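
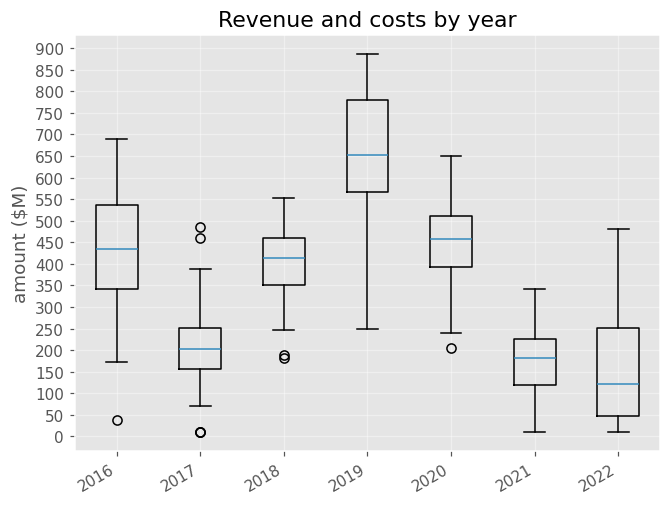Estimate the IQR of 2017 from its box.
≈ 100

Q3 ≈ 250, Q1 ≈ 150; IQR ≈ 100.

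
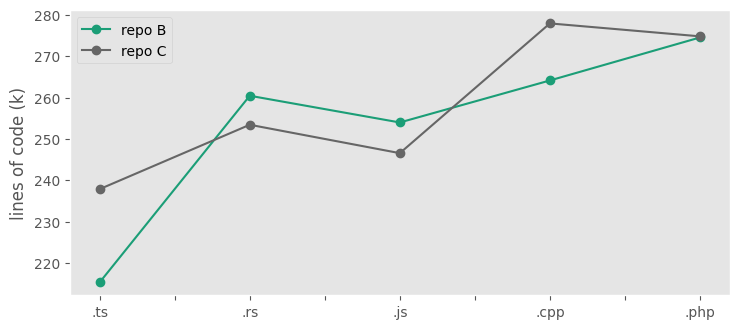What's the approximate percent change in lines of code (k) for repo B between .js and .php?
.js ≈ 250, .php ≈ 270; (270 − 250) / 250 ≈ +8%.

≈ +8%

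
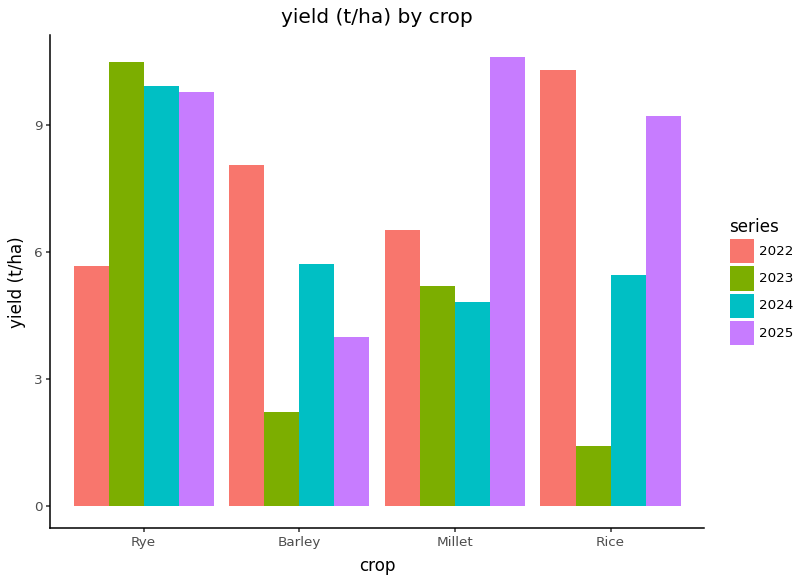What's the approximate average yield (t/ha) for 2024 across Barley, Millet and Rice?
≈ 5

(6 + 5 + 5) / 3 ≈ 5.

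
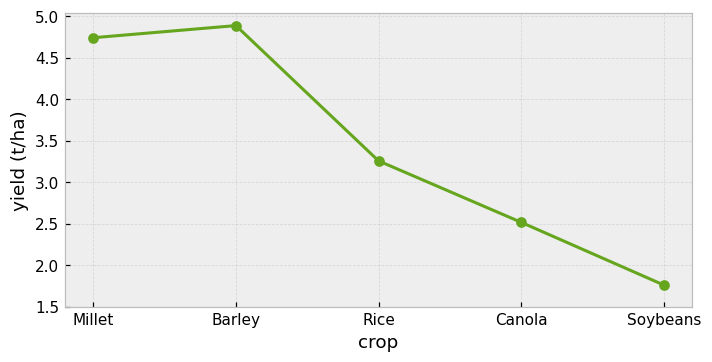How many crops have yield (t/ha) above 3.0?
Above 3.0: Millet, Barley, Rice.

3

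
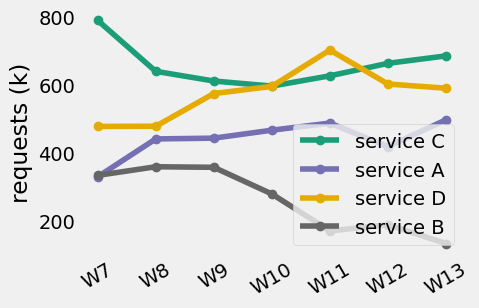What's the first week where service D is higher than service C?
W11

W10: service D ≈ 600 vs service C ≈ 600 (not yet); W11: service D ≈ 700 vs service C ≈ 600 (first crossover).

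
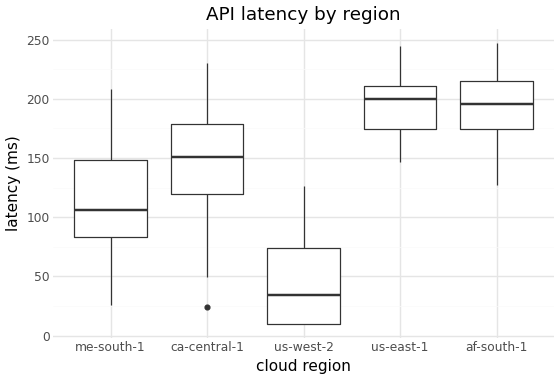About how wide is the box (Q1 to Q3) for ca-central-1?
≈ 60

Q3 ≈ 180, Q1 ≈ 120; IQR ≈ 60.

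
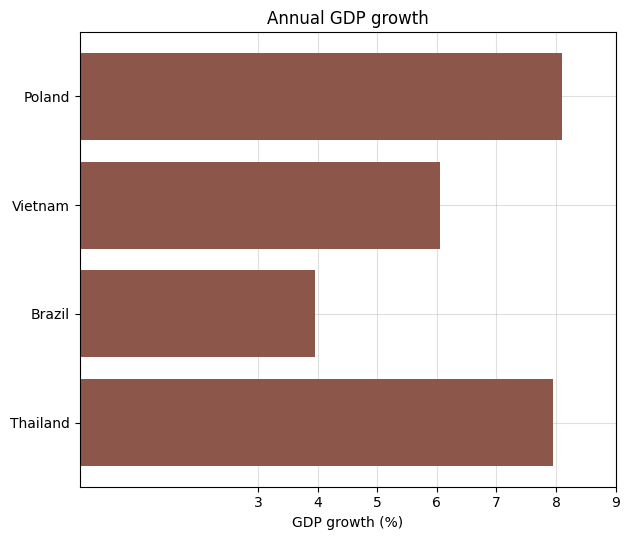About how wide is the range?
Max Poland ≈ 8, min Brazil ≈ 4; range ≈ 4.

≈ 4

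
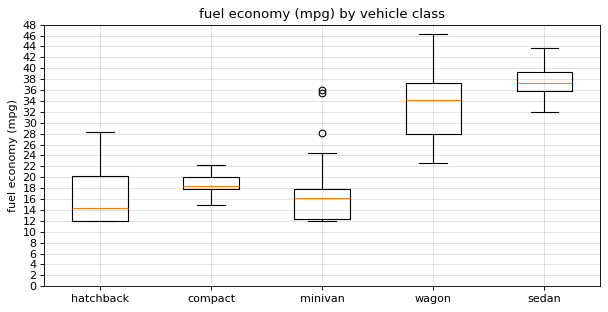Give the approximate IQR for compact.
Q3 ≈ 20, Q1 ≈ 18; IQR ≈ 2.

≈ 2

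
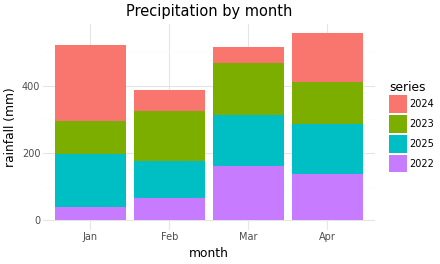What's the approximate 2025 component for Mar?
≈ 150

2025 top ≈ 300, bottom ≈ 150; segment ≈ 150.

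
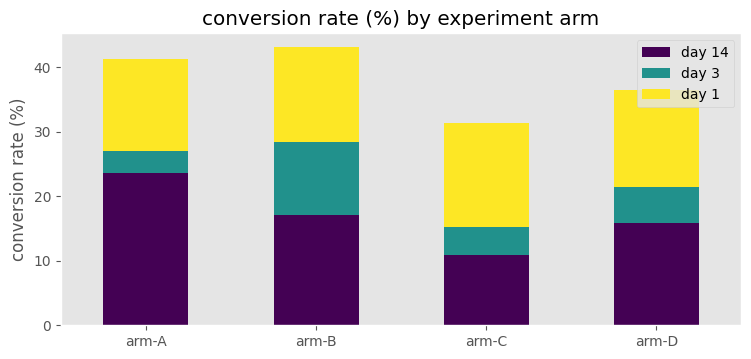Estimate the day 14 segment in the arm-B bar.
≈ 15

day 14 top ≈ 15, bottom ≈ 0; segment ≈ 15.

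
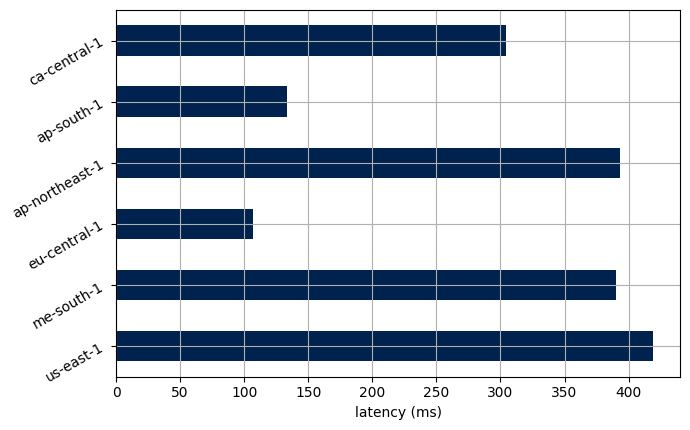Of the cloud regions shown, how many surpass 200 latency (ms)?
4

Above 200: us-east-1, me-south-1, ap-northeast-1, ca-central-1.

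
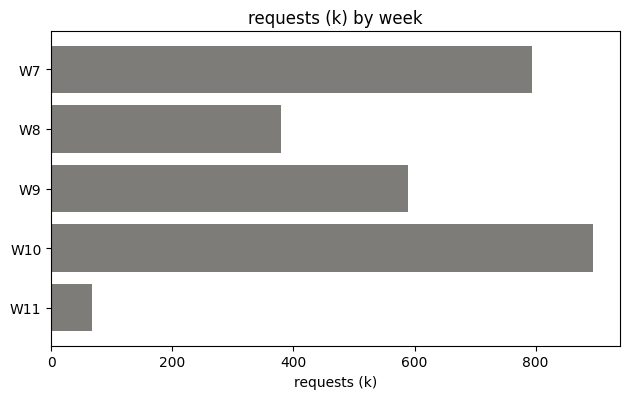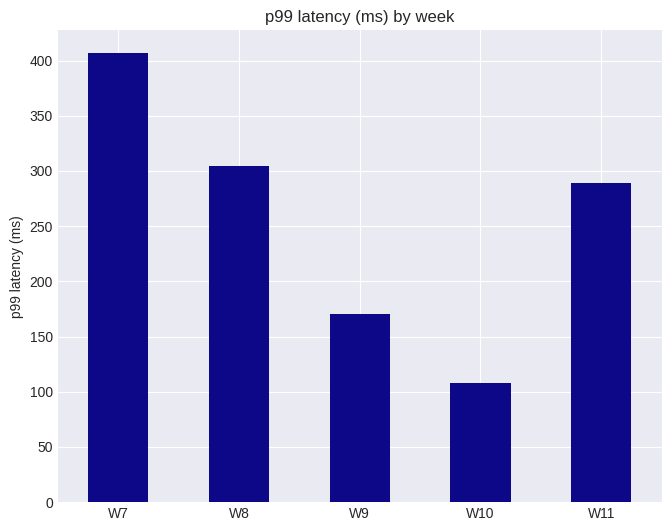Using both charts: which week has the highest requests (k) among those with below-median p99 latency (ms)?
W10

Chart 2 median p99 latency (ms) ≈ 300; below-median weeks: W9, W10. Among those, W10 has the highest requests (k) (≈ 900).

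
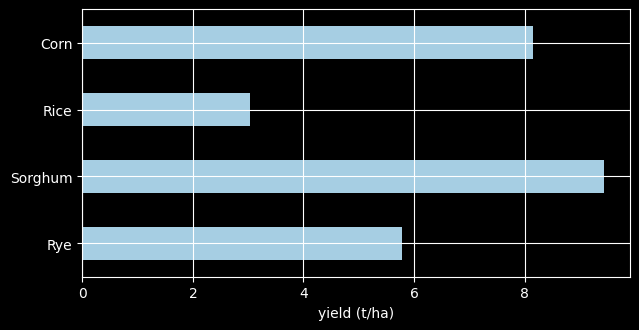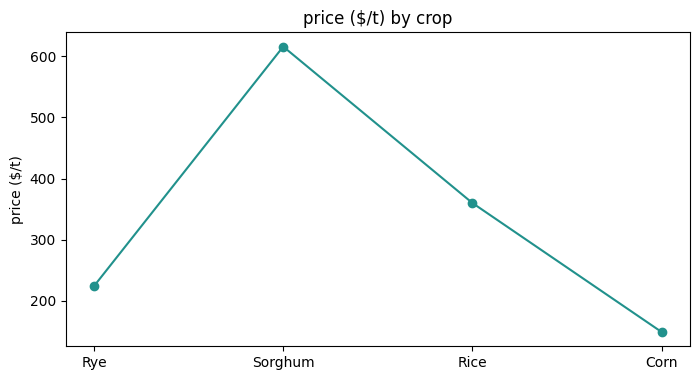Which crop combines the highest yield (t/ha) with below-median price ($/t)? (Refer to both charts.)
Chart 2 median price ($/t) ≈ 300; below-median crops: Rye, Corn. Among those, Corn has the highest yield (t/ha) (≈ 8).

Corn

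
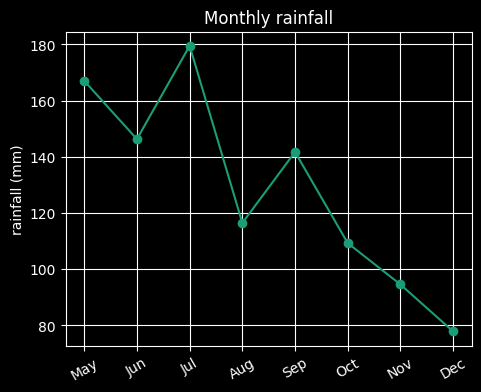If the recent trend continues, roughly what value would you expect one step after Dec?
Last three: 110, 90, 80 → slope ≈ -15/step → next ≈ 65.

≈ 65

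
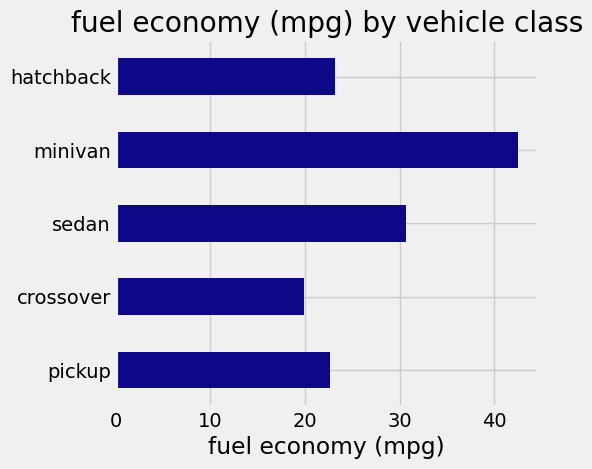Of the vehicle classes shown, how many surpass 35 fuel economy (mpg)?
1

Above 35: minivan.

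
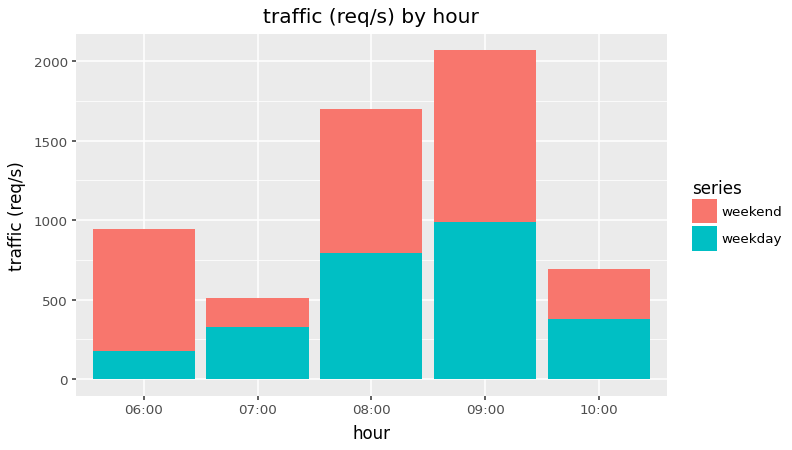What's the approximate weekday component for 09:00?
≈ 1000

weekday top ≈ 1000, bottom ≈ 0; segment ≈ 1000.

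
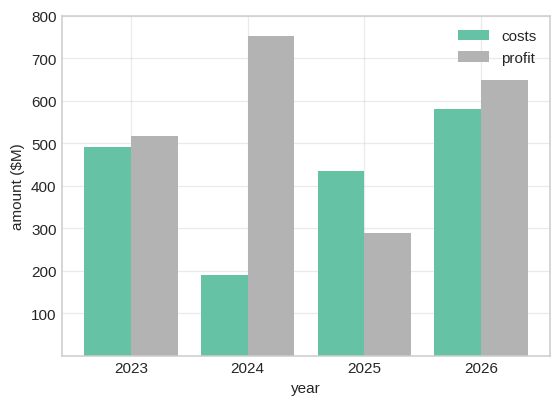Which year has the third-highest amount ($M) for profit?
2023

Top 4 for profit: 2024 ≈ 800, 2026 ≈ 600, 2023 ≈ 500, 2025 ≈ 300.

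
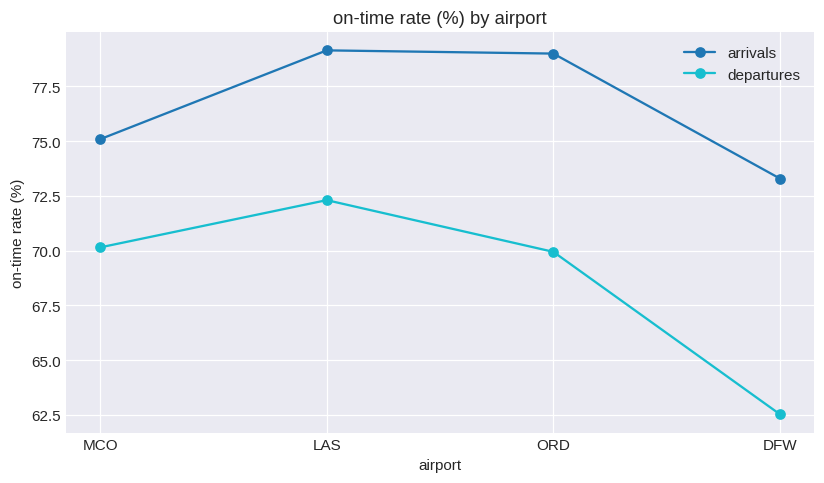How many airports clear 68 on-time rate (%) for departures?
3

Above 68: MCO, LAS, ORD.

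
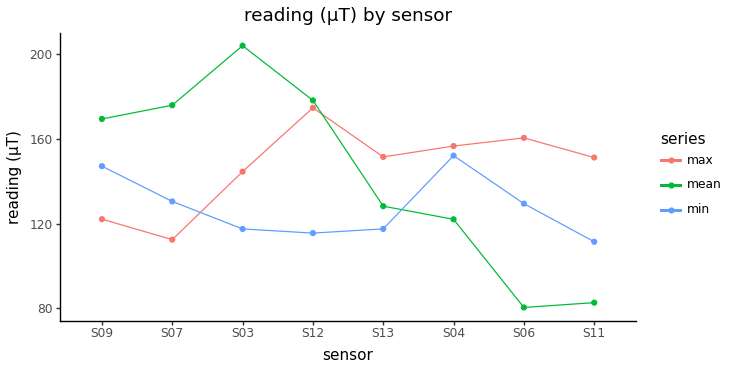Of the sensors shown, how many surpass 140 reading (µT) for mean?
4

Above 140: S09, S07, S03, S12.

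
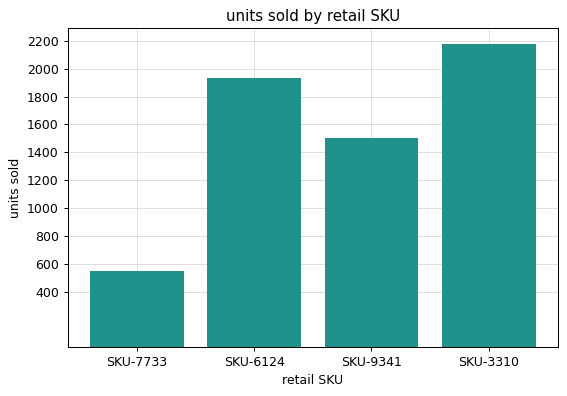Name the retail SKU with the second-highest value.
Top 3: SKU-3310 ≈ 2200, SKU-6124 ≈ 2000, SKU-9341 ≈ 1600.

SKU-6124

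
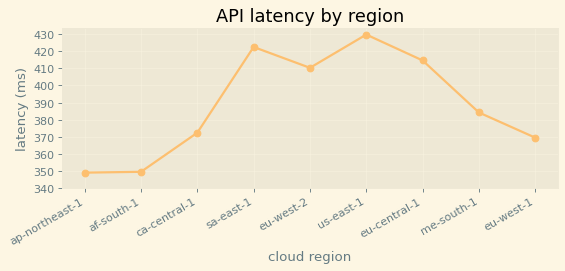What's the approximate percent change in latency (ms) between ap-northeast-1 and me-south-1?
≈ +8.6%

ap-northeast-1 ≈ 350, me-south-1 ≈ 380; (380 − 350) / 350 ≈ +8.6%.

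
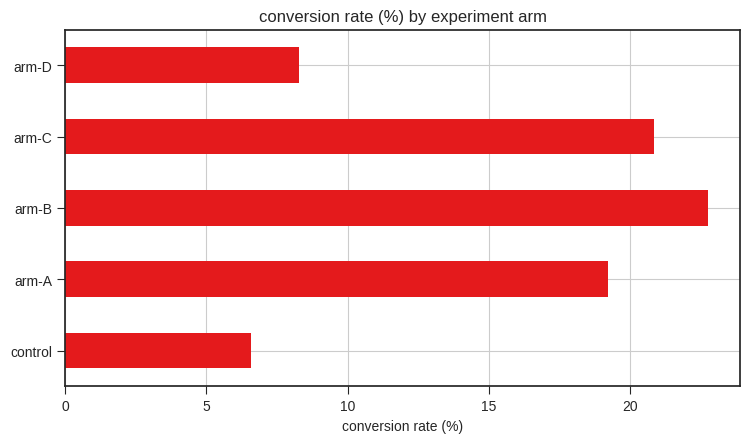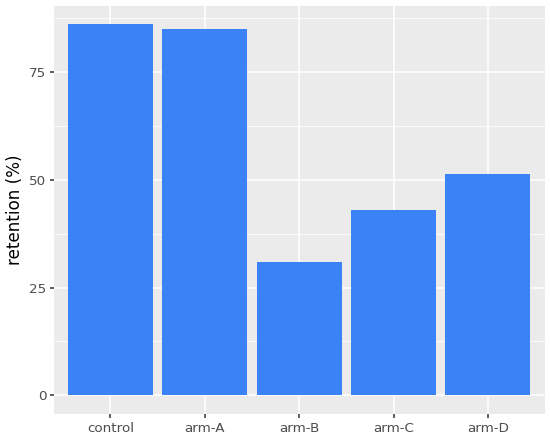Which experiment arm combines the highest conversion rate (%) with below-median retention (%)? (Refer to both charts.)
Chart 2 median retention (%) ≈ 50; below-median experiment arms: arm-B, arm-C. Among those, arm-B has the highest conversion rate (%) (≈ 25).

arm-B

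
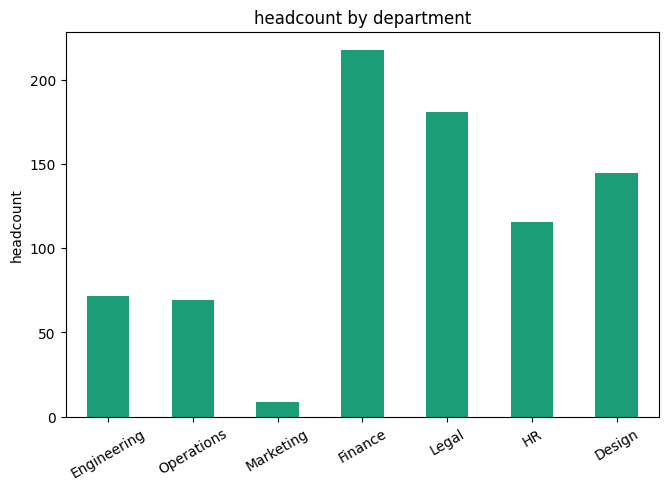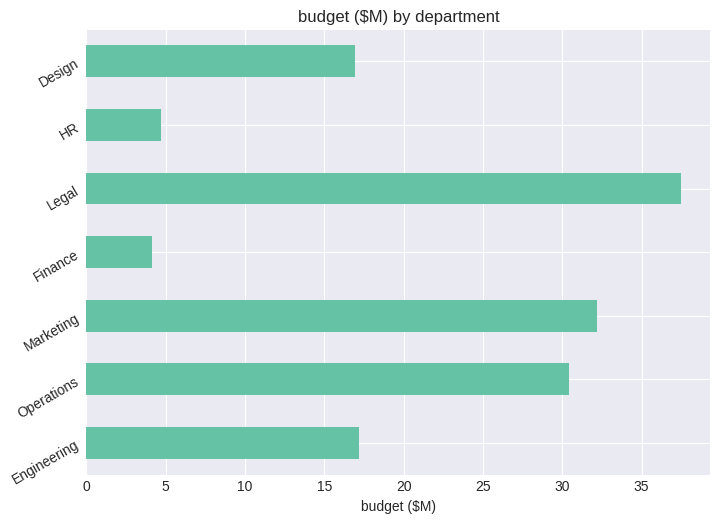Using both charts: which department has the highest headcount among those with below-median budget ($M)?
Finance

Chart 2 median budget ($M) ≈ 15; below-median departments: Finance, HR, Design. Among those, Finance has the highest headcount (≈ 220).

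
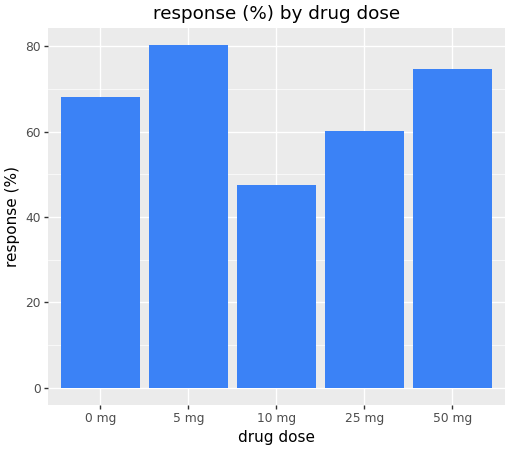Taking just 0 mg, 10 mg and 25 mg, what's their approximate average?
≈ 60

(70 + 50 + 60) / 3 ≈ 60.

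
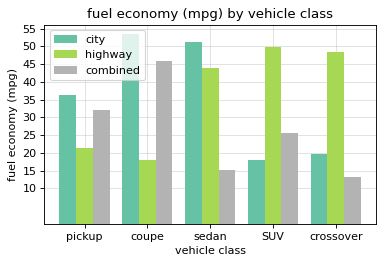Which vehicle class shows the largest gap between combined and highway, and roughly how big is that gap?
crossover: combined ≈ 15, highway ≈ 50 → gap ≈ 35. Next-largest (sedan) is only ≈ 30.

crossover, ≈ 35 mpg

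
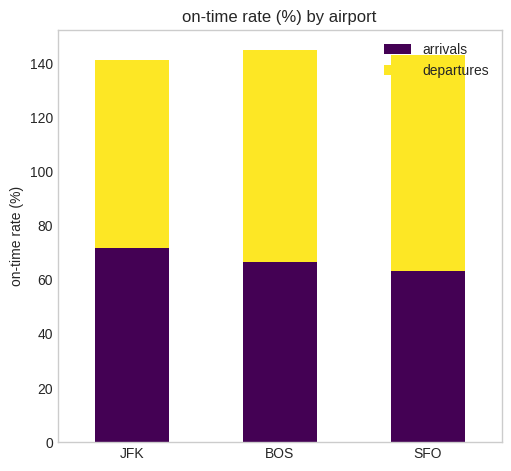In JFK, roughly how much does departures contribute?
departures top ≈ 140, bottom ≈ 80; segment ≈ 60.

≈ 60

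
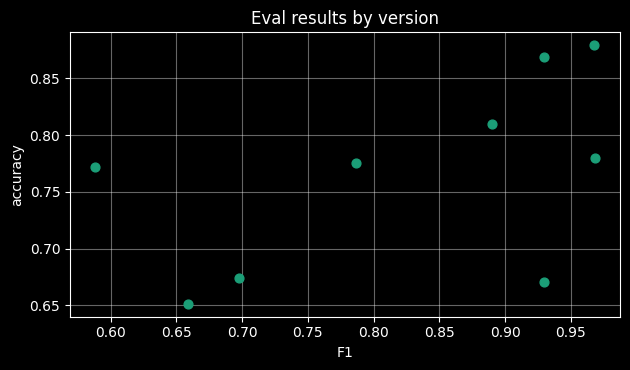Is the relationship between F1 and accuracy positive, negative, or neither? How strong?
Points are positively correlated; moderate (|r| ≈ 0.5).

positive, moderate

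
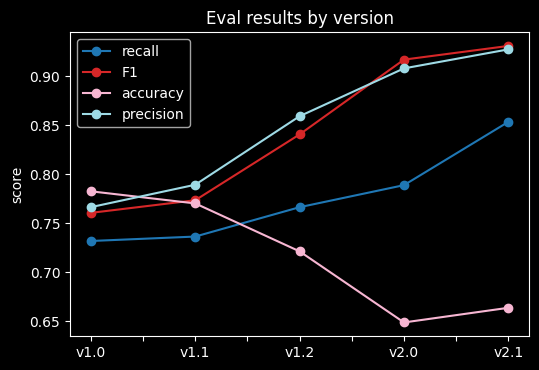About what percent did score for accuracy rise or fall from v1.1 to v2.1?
v1.1 ≈ 0.75, v2.1 ≈ 0.65; (0.65 − 0.75) / 0.75 ≈ -13.3%.

≈ -13.3%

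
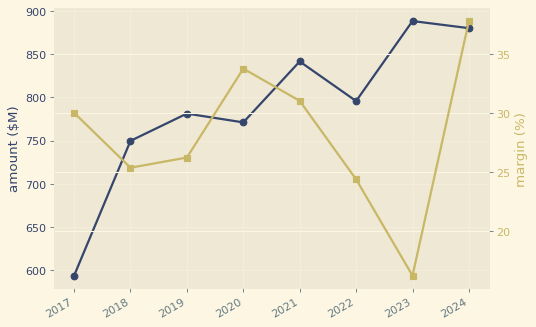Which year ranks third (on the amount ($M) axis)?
Top 4 (on the amount ($M) axis): 2023 ≈ 900, 2024 ≈ 875, 2021 ≈ 850, 2022 ≈ 800.

2021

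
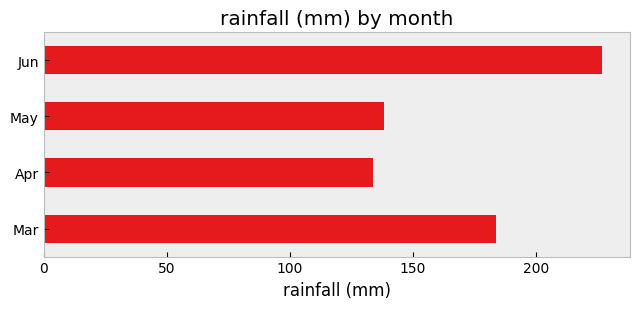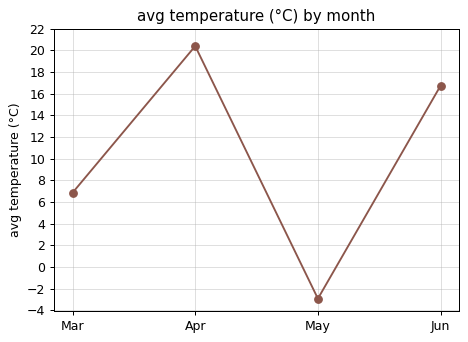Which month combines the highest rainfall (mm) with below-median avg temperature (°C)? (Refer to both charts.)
Mar

Chart 2 median avg temperature (°C) ≈ 12; below-median months: Mar, May. Among those, Mar has the highest rainfall (mm) (≈ 175).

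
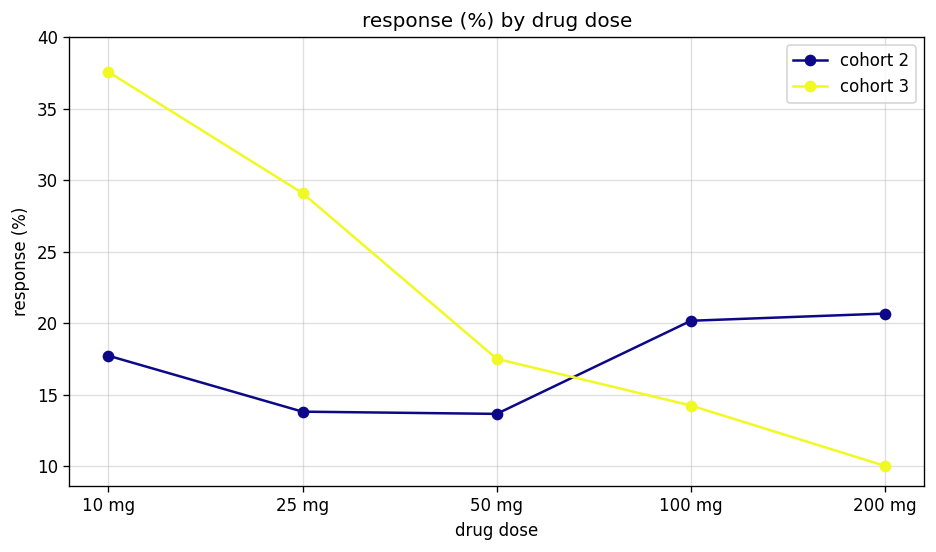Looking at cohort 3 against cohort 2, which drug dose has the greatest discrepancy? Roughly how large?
10 mg: cohort 3 ≈ 40, cohort 2 ≈ 20 → gap ≈ 20. Next-largest (25 mg) is only ≈ 15.

10 mg, ≈ 20 %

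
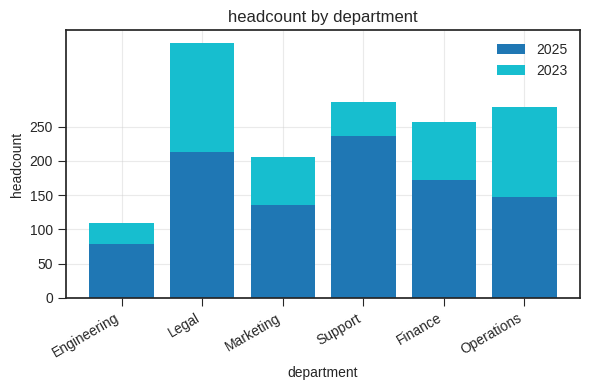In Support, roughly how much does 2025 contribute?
2025 top ≈ 250, bottom ≈ 0; segment ≈ 250.

≈ 250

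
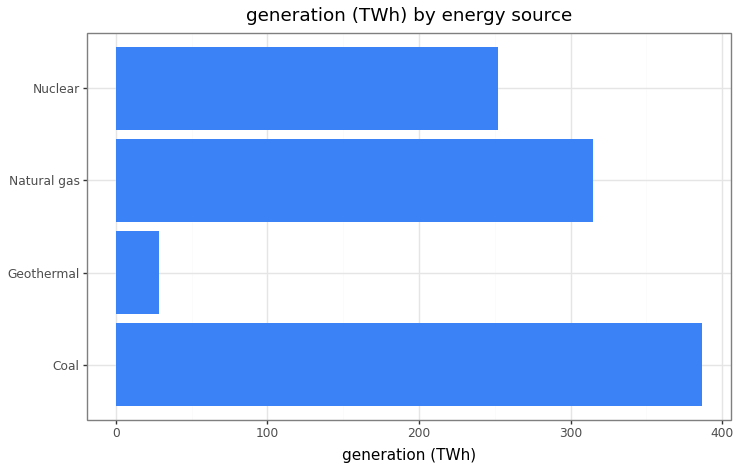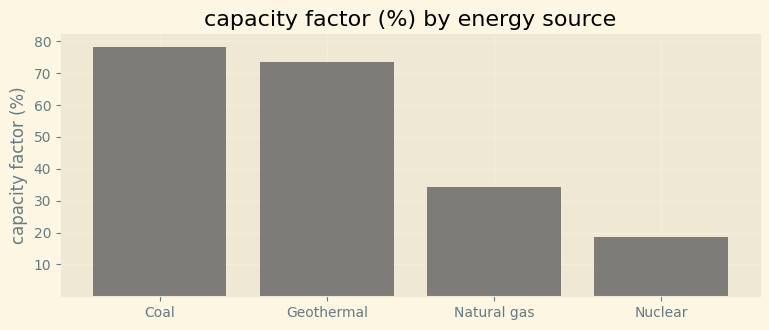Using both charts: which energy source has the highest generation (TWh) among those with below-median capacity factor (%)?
Chart 2 median capacity factor (%) ≈ 50; below-median energy sources: Natural gas, Nuclear. Among those, Natural gas has the highest generation (TWh) (≈ 300).

Natural gas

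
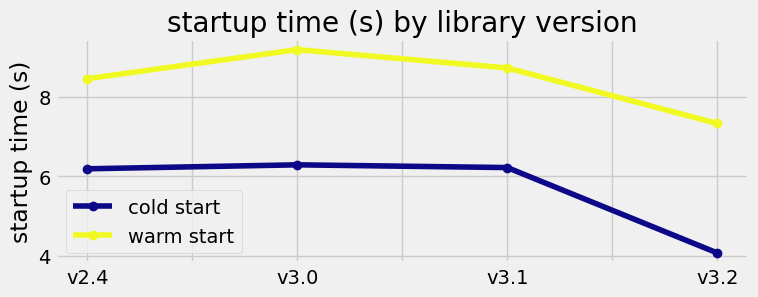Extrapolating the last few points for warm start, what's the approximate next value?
Last three: 9.0, 8.5, 7.5 → slope ≈ -0.75/step → next ≈ 6.75.

≈ 6.75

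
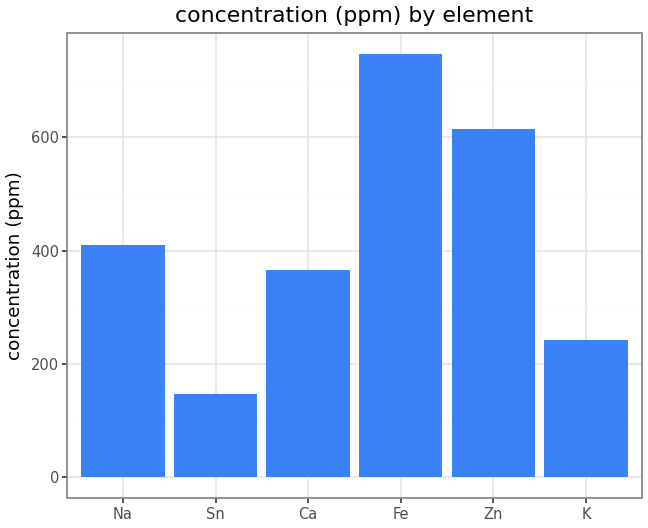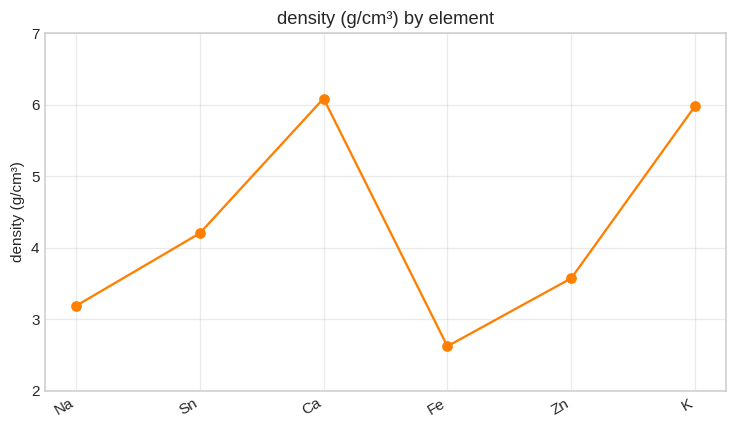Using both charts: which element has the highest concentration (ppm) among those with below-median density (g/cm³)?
Fe

Chart 2 median density (g/cm³) ≈ 4; below-median elements: Na, Fe, Zn. Among those, Fe has the highest concentration (ppm) (≈ 700).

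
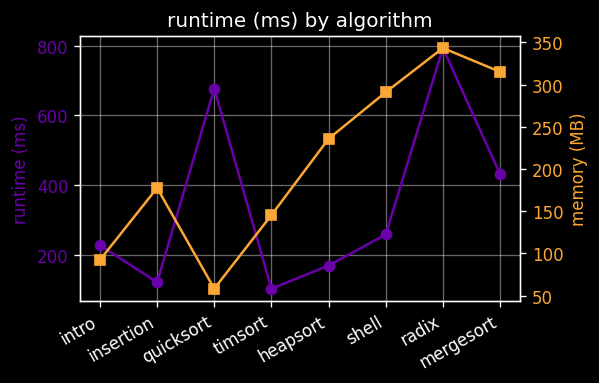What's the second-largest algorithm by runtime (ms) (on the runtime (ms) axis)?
quicksort

Top 3 (on the runtime (ms) axis): radix ≈ 800, quicksort ≈ 700, mergesort ≈ 400.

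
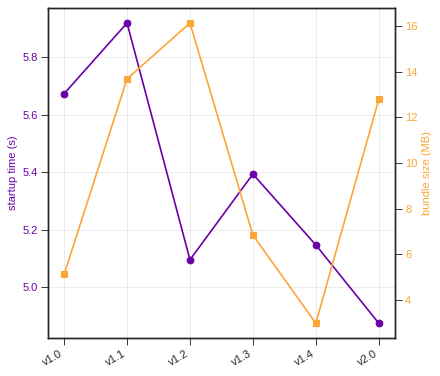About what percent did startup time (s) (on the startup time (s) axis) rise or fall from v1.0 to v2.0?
v1.0 ≈ 5.7, v2.0 ≈ 4.9; (4.9 − 5.7) / 5.7 ≈ -14%.

≈ -14%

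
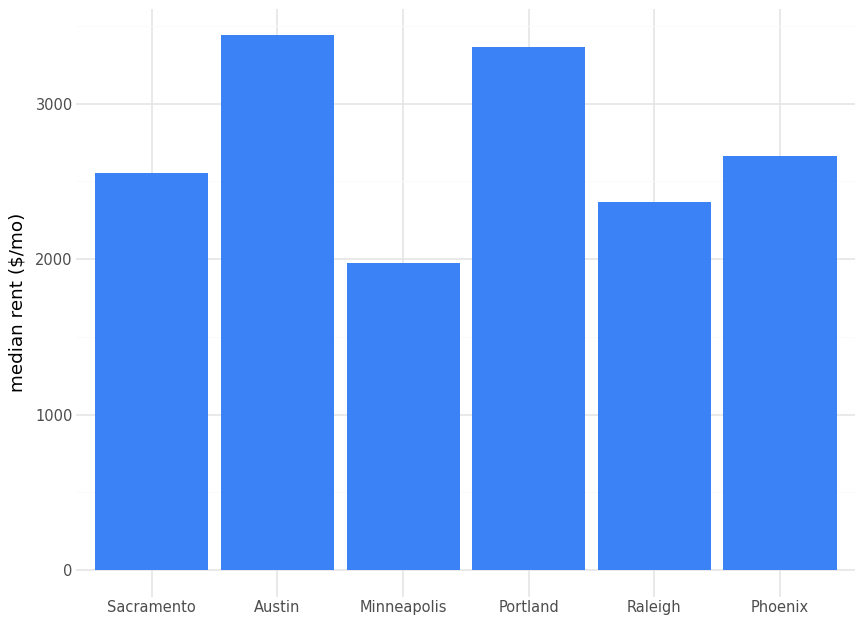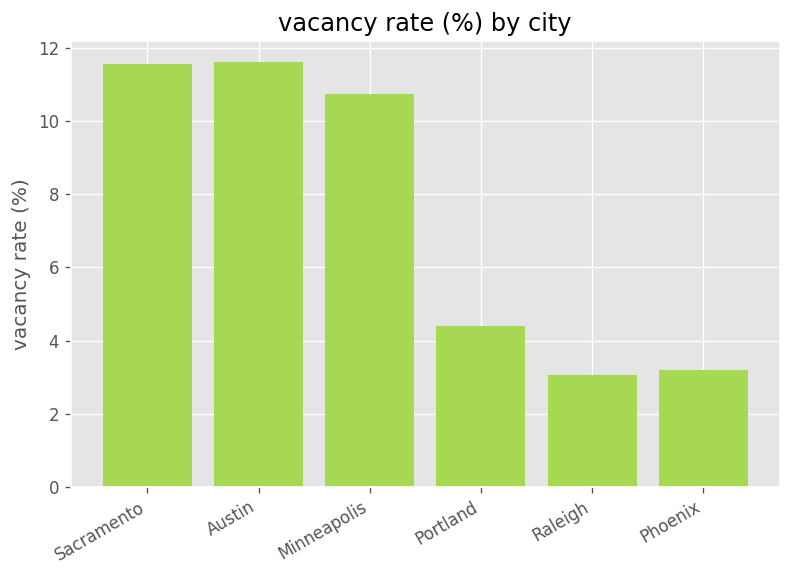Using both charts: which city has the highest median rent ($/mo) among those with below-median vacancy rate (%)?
Portland

Chart 2 median vacancy rate (%) ≈ 8; below-median cities: Portland, Raleigh, Phoenix. Among those, Portland has the highest median rent ($/mo) (≈ 3500).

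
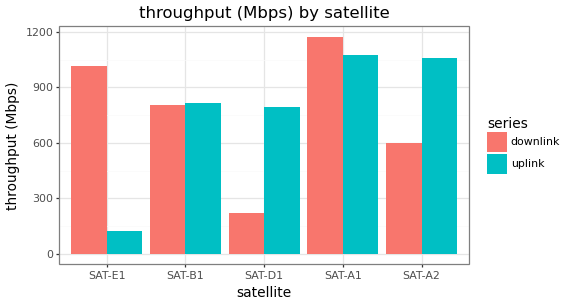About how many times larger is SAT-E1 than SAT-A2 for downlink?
≈ 1.67×

SAT-E1 ≈ 1000, SAT-A2 ≈ 600; 1000/600 ≈ 1.67.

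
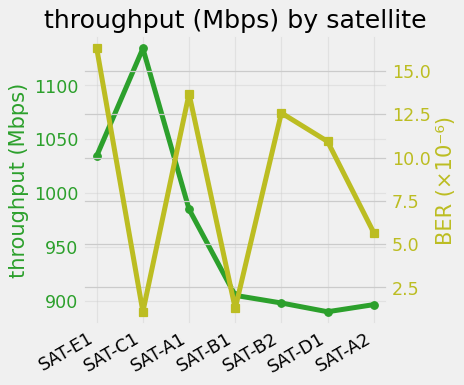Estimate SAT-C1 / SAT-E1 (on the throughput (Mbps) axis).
≈ 1.1×

SAT-C1 ≈ 1125, SAT-E1 ≈ 1025; 1125/1025 ≈ 1.1.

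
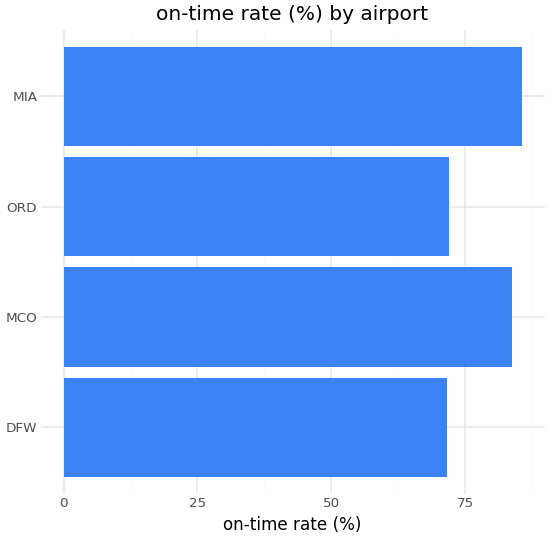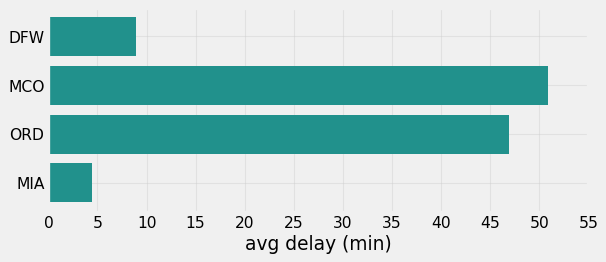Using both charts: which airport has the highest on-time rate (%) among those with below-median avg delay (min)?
MIA

Chart 2 median avg delay (min) ≈ 30; below-median airports: DFW, MIA. Among those, MIA has the highest on-time rate (%) (≈ 90).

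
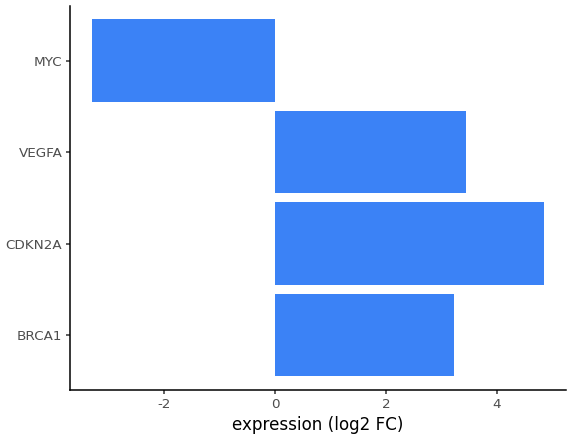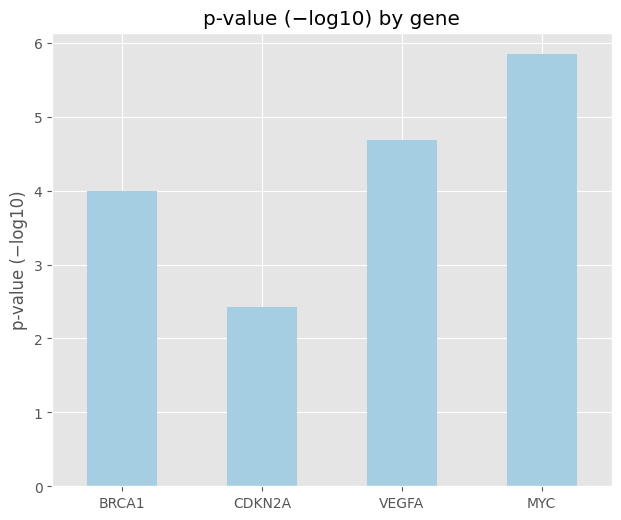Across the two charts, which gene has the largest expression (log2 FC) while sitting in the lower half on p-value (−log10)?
CDKN2A

Chart 2 median p-value (−log10) ≈ 4; below-median genes: BRCA1, CDKN2A. Among those, CDKN2A has the highest expression (log2 FC) (≈ 5).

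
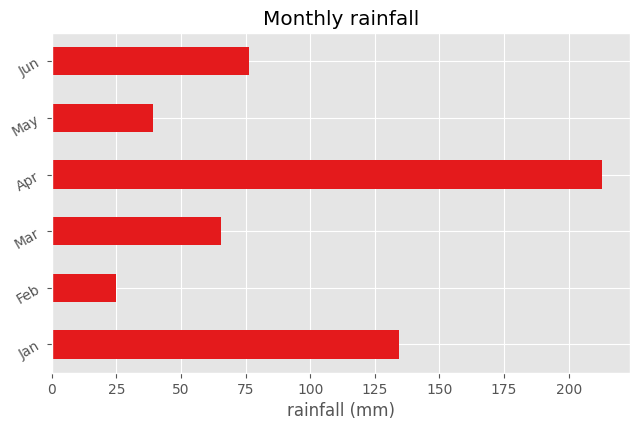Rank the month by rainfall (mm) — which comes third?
Top 4: Apr ≈ 220, Jan ≈ 140, Jun ≈ 80, Mar ≈ 60.

Jun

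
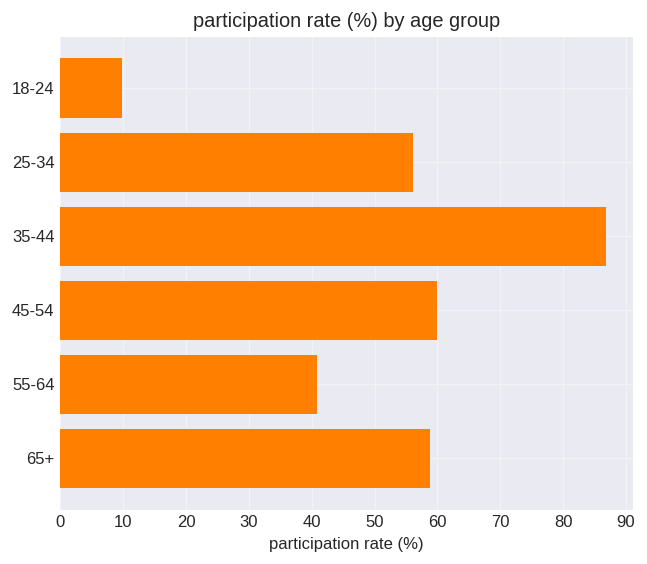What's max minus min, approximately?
Max 35-44 ≈ 90, min 18-24 ≈ 10; range ≈ 80.

≈ 80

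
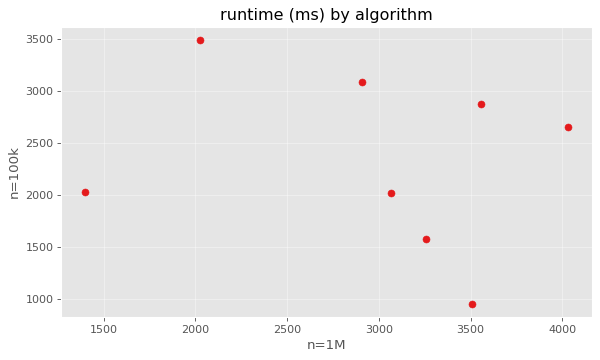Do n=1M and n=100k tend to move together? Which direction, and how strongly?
no clear correlation

Points are roughly uncorrelated; weak (|r| ≈ 0.2).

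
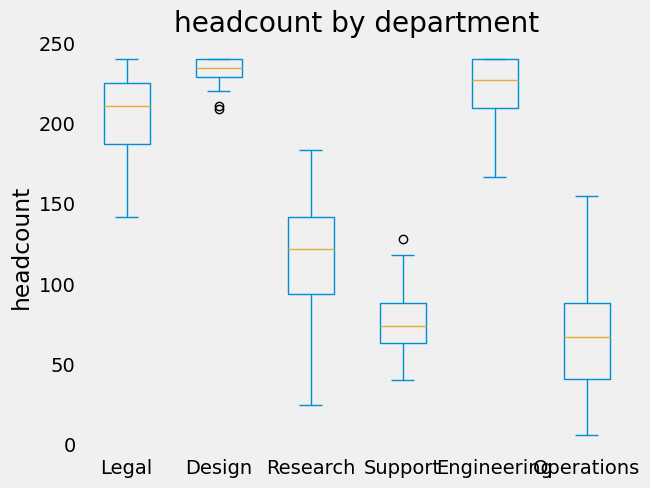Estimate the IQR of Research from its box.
≈ 40

Q3 ≈ 140, Q1 ≈ 100; IQR ≈ 40.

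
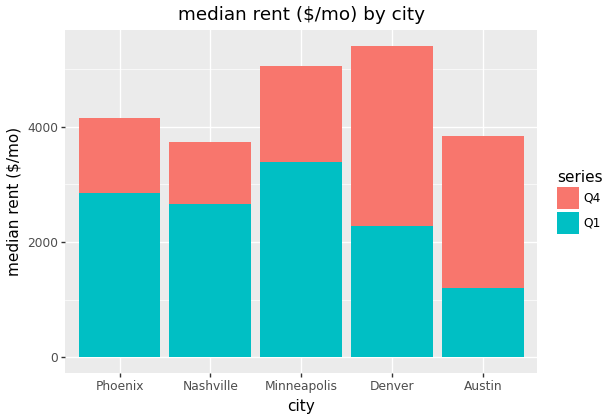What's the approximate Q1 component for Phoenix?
Q1 top ≈ 3000, bottom ≈ 0; segment ≈ 3000.

≈ 3000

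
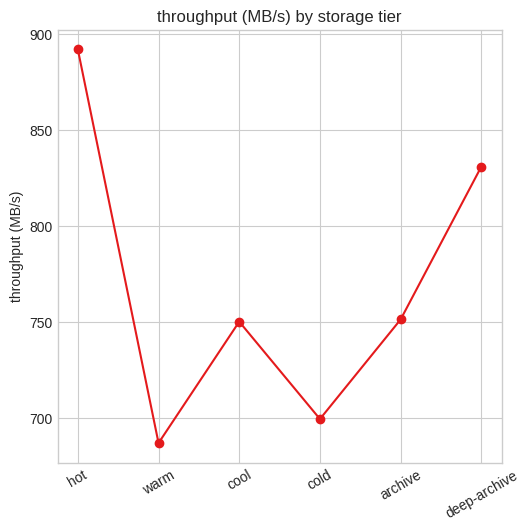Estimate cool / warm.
cool ≈ 760, warm ≈ 680; 760/680 ≈ 1.12.

≈ 1.12×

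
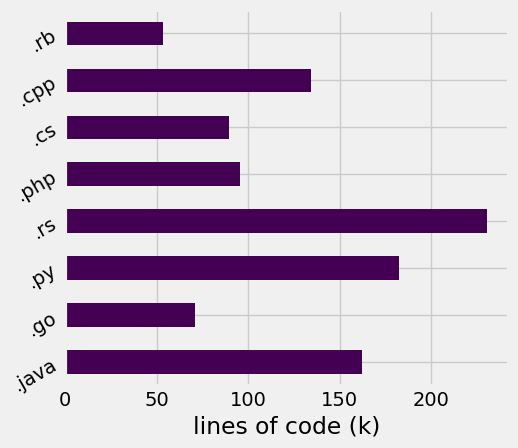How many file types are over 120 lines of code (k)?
Above 120: .java, .py, .rs, .cpp.

4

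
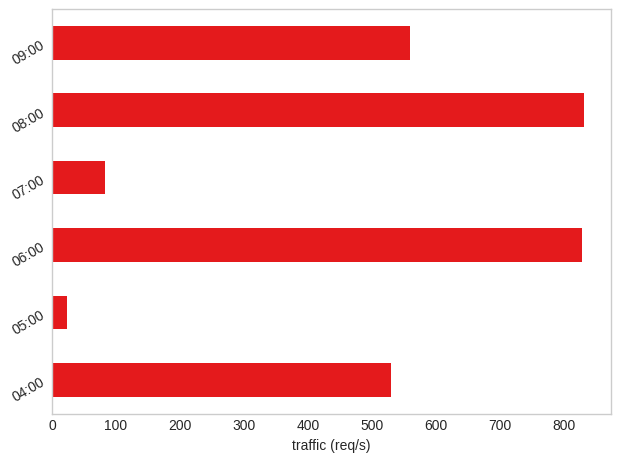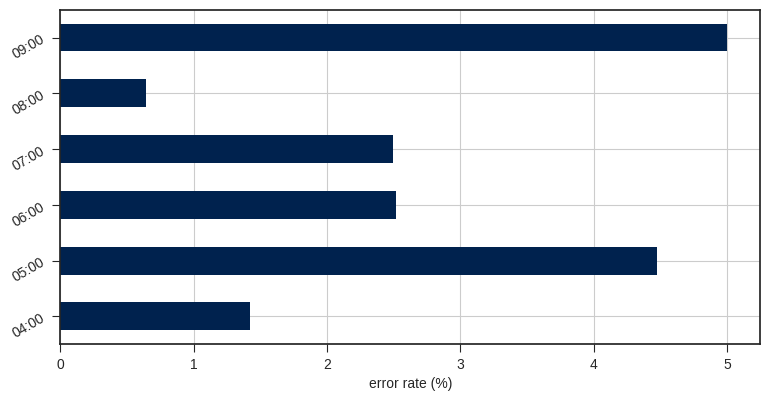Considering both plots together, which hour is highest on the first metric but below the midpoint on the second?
Chart 2 median error rate (%) ≈ 2.5; below-median hours: 04:00, 07:00, 08:00. Among those, 08:00 has the highest traffic (req/s) (≈ 800).

08:00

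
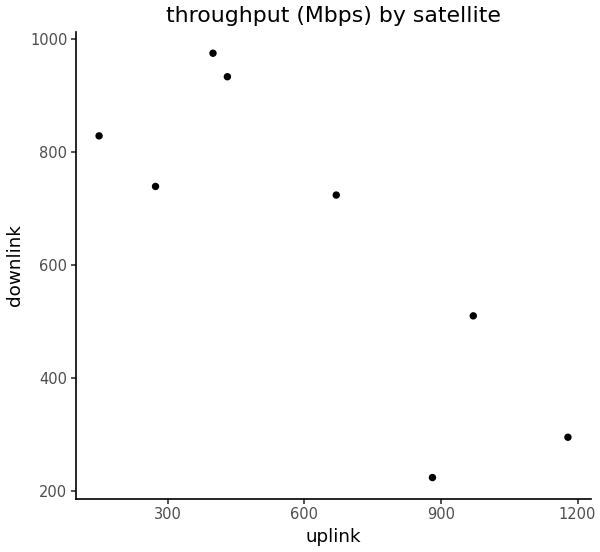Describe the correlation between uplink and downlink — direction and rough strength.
negative, strong

Points are negatively correlated; strong (|r| ≈ 0.8).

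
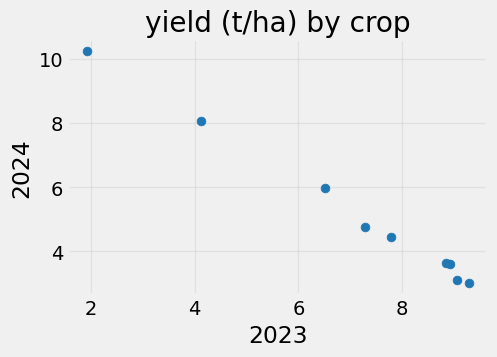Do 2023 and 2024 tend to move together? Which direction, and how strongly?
negative, strong

Points are negatively correlated; strong (|r| ≈ 1.0).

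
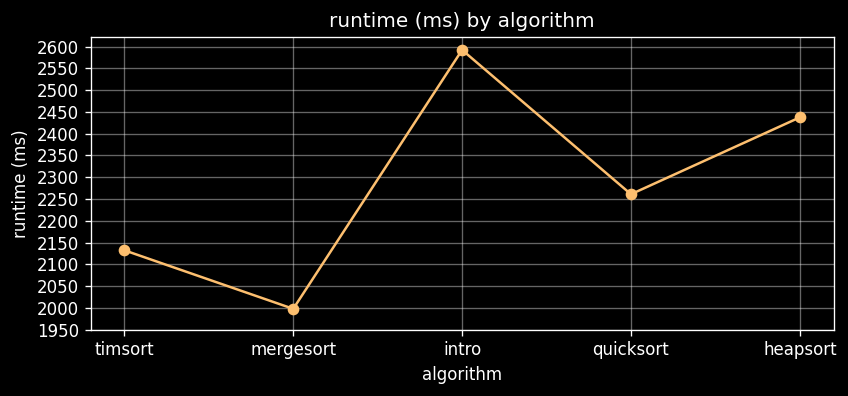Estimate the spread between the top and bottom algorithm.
≈ 600

Max intro ≈ 2600, min mergesort ≈ 2000; range ≈ 600.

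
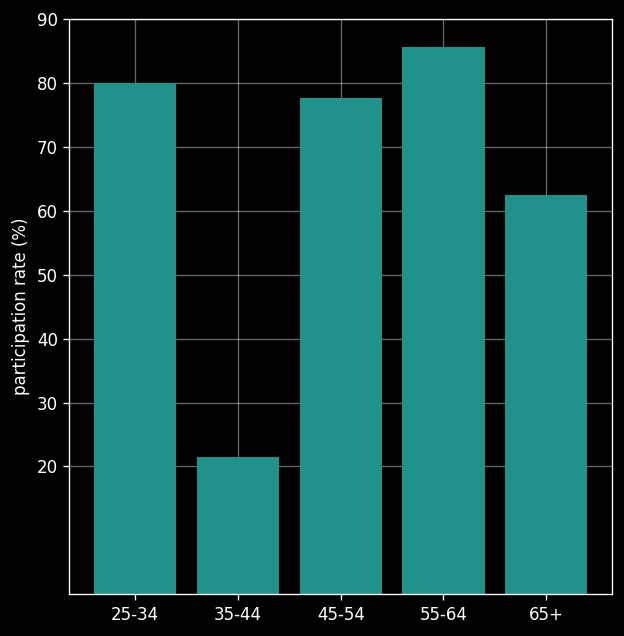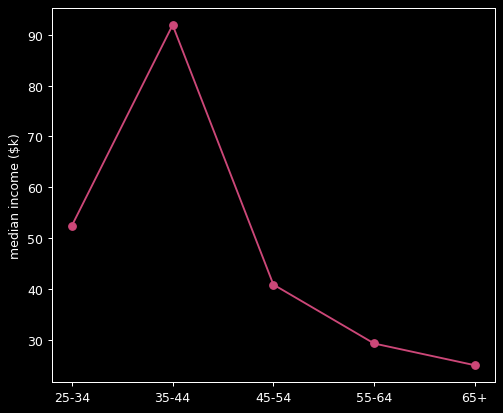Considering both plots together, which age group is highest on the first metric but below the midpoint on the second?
55-64

Chart 2 median median income ($k) ≈ 40; below-median age groups: 55-64, 65+. Among those, 55-64 has the highest participation rate (%) (≈ 90).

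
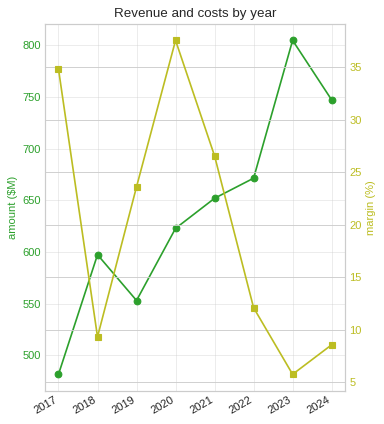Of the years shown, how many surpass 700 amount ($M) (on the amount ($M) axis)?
2

Above 700: 2023, 2024.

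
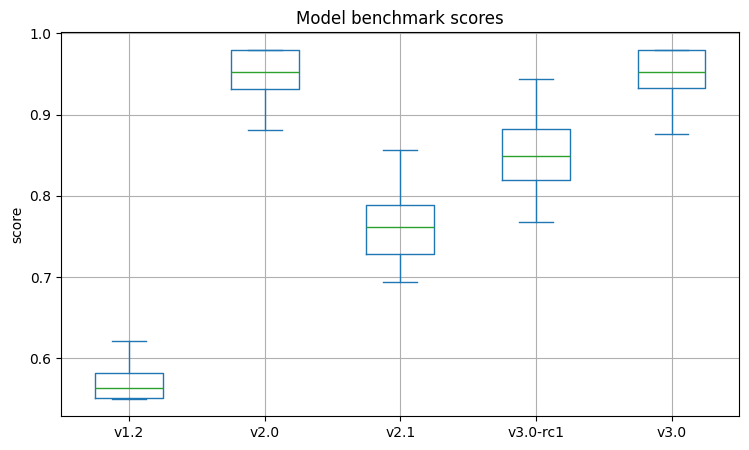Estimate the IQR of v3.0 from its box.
≈ 0.05

Q3 ≈ 1.00, Q1 ≈ 0.95; IQR ≈ 0.05.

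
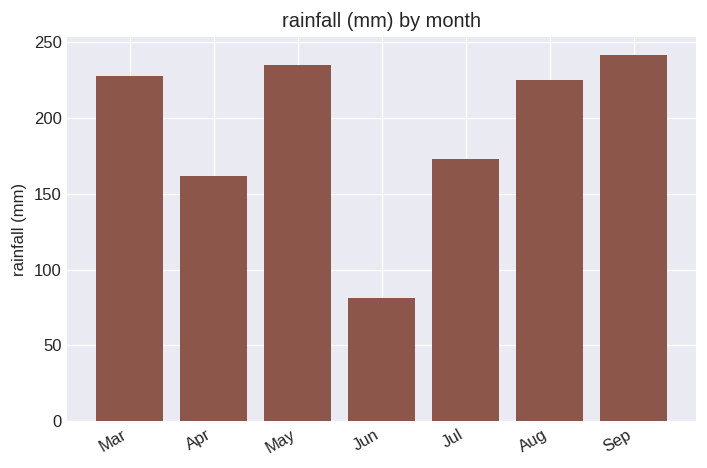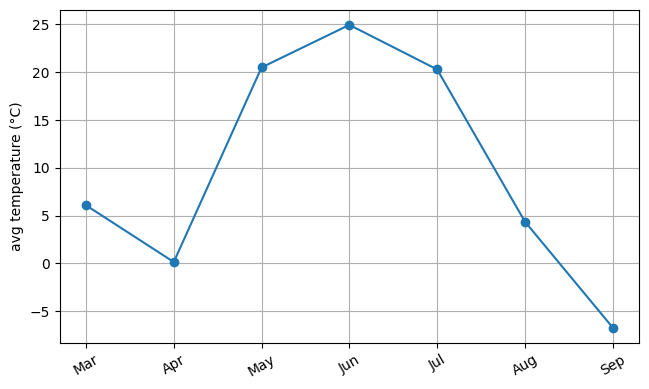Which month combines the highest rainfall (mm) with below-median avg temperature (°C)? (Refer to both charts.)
Sep

Chart 2 median avg temperature (°C) ≈ 5; below-median months: Apr, Aug, Sep. Among those, Sep has the highest rainfall (mm) (≈ 250).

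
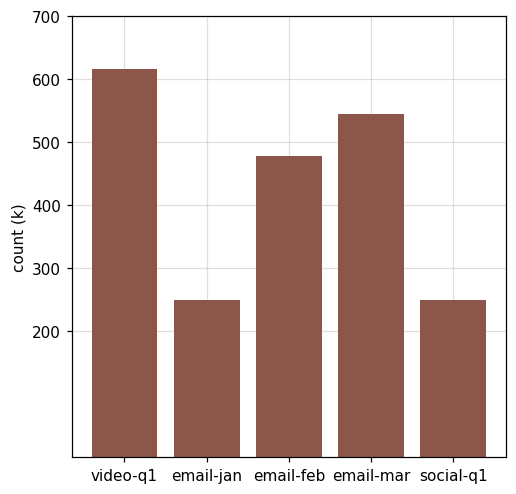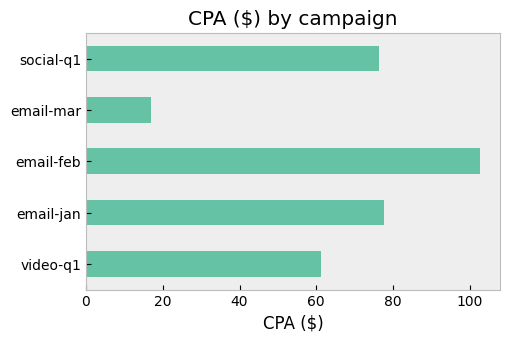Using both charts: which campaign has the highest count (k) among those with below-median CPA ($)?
video-q1

Chart 2 median CPA ($) ≈ 80; below-median campaigns: video-q1, email-mar. Among those, video-q1 has the highest count (k) (≈ 600).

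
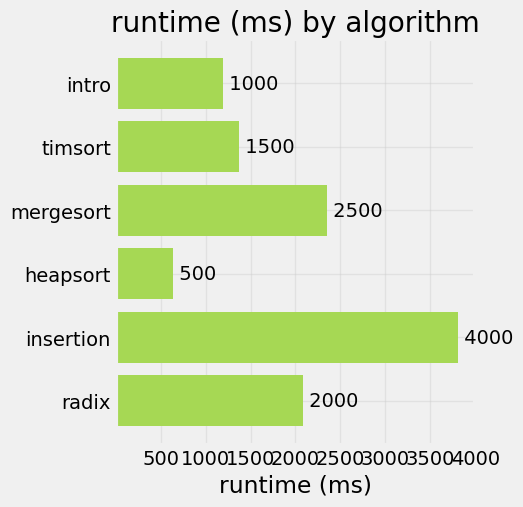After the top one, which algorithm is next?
Top 3: insertion ≈ 4000, mergesort ≈ 2500, radix ≈ 2000.

mergesort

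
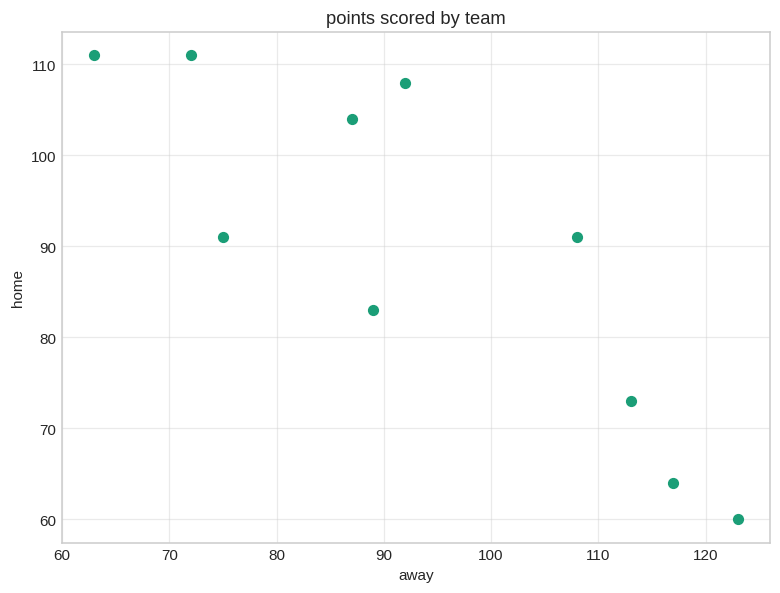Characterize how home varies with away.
negative, strong

Points are negatively correlated; strong (|r| ≈ 0.8).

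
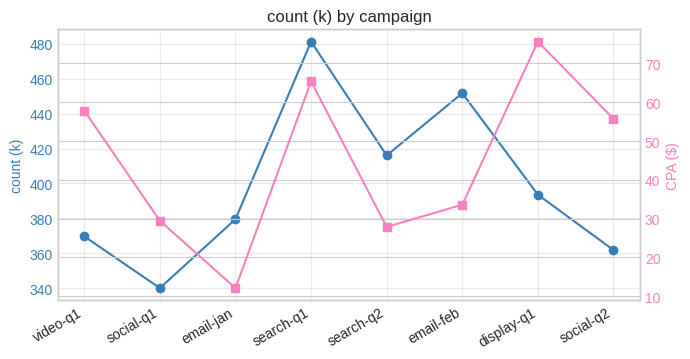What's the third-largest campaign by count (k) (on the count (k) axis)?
Top 4 (on the count (k) axis): search-q1 ≈ 480, email-feb ≈ 460, search-q2 ≈ 420, display-q1 ≈ 400.

search-q2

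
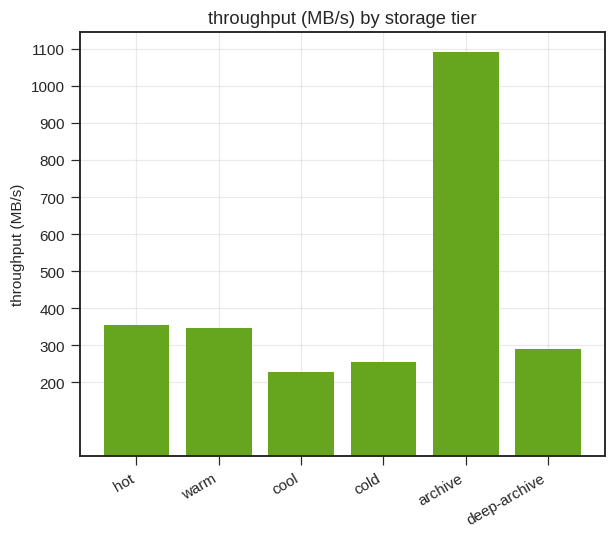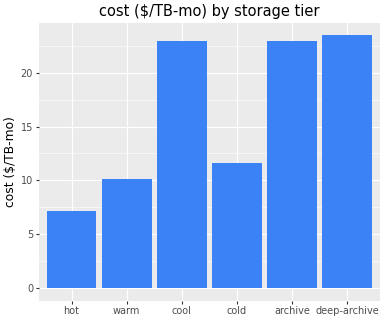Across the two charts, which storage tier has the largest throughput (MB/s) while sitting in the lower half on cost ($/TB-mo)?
hot

Chart 2 median cost ($/TB-mo) ≈ 15; below-median storage tiers: hot, warm, cold. Among those, hot has the highest throughput (MB/s) (≈ 400).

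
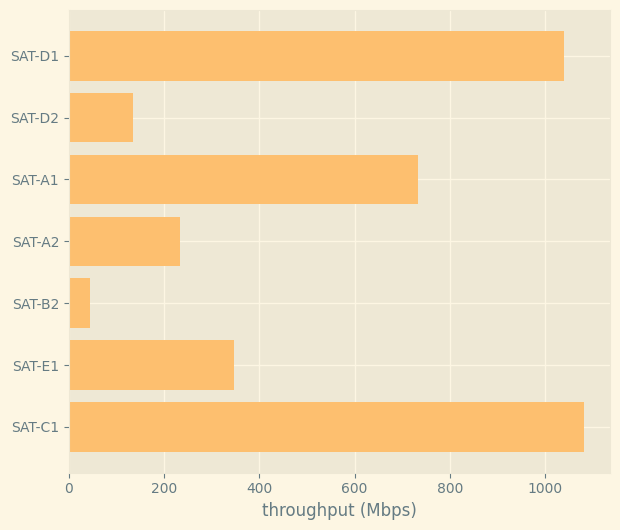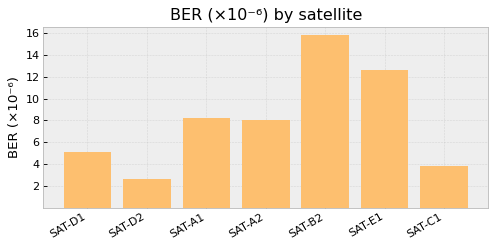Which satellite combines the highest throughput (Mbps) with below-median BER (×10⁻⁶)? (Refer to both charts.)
SAT-C1

Chart 2 median BER (×10⁻⁶) ≈ 8; below-median satellites: SAT-D1, SAT-D2, SAT-C1. Among those, SAT-C1 has the highest throughput (Mbps) (≈ 1100).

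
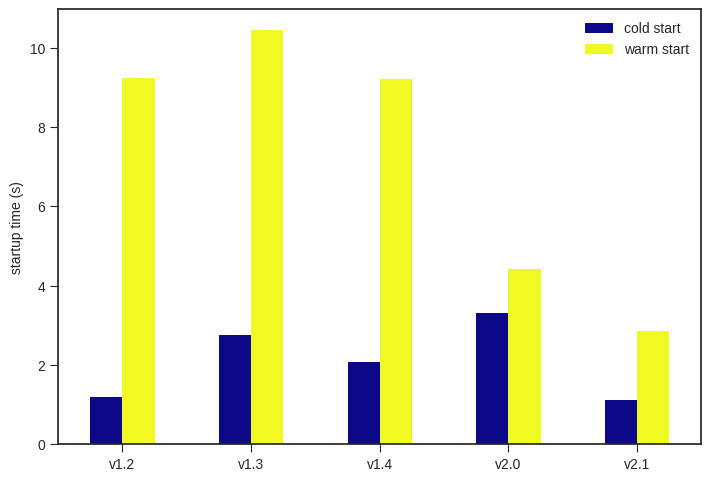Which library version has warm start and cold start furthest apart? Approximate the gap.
v1.2: warm start ≈ 9, cold start ≈ 1 → gap ≈ 8. Next-largest (v1.3) is only ≈ 7.

v1.2, ≈ 8 s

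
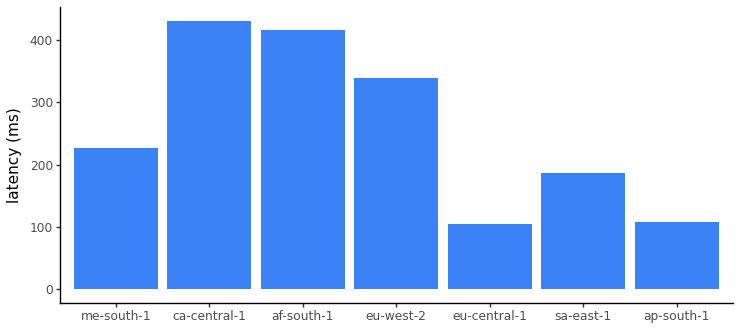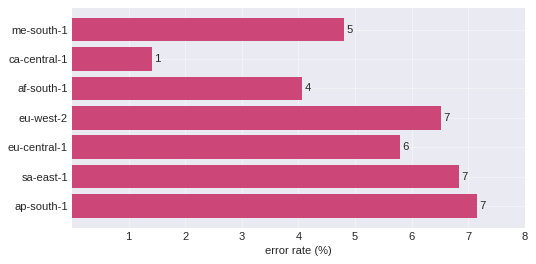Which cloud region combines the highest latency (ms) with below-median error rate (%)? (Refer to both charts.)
ca-central-1

Chart 2 median error rate (%) ≈ 6; below-median cloud regions: me-south-1, ca-central-1, af-south-1. Among those, ca-central-1 has the highest latency (ms) (≈ 450).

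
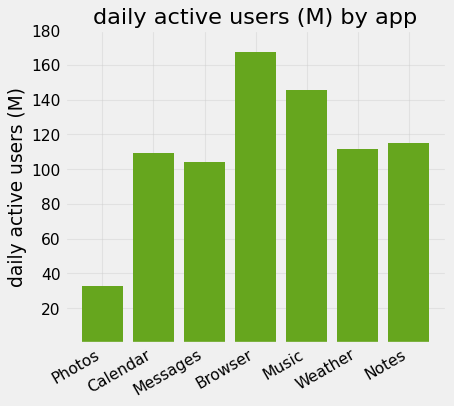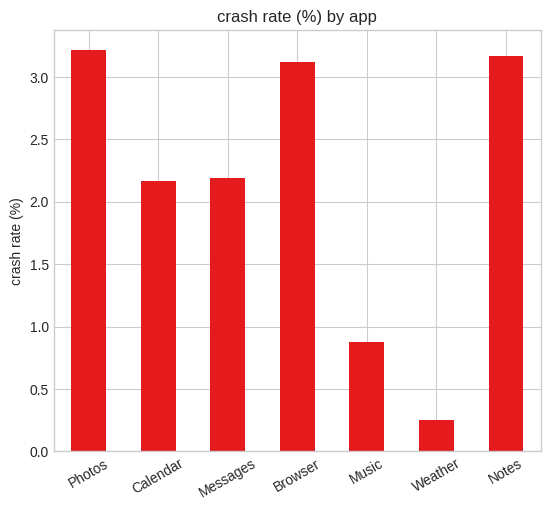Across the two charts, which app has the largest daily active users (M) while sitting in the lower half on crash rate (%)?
Music

Chart 2 median crash rate (%) ≈ 2; below-median apps: Calendar, Music, Weather. Among those, Music has the highest daily active users (M) (≈ 140).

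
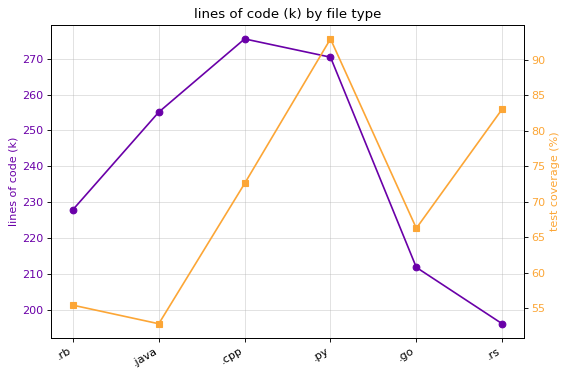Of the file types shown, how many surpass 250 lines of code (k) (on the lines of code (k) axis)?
Above 250: .java, .cpp, .py.

3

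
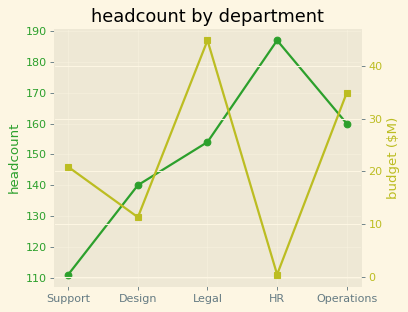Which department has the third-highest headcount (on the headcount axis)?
Legal

Top 4 (on the headcount axis): HR ≈ 190, Operations ≈ 160, Legal ≈ 150, Design ≈ 140.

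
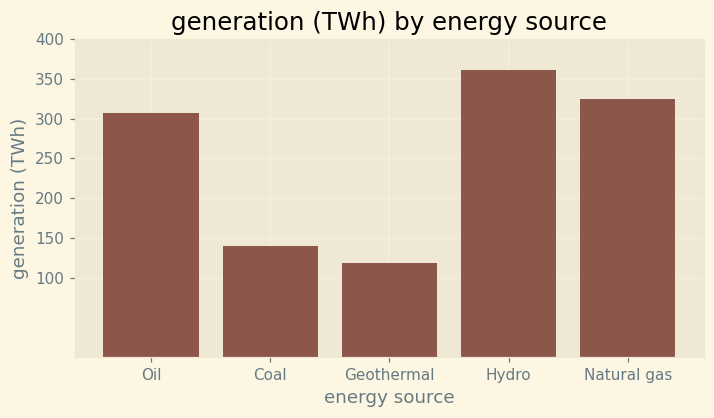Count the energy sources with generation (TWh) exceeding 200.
Above 200: Oil, Hydro, Natural gas.

3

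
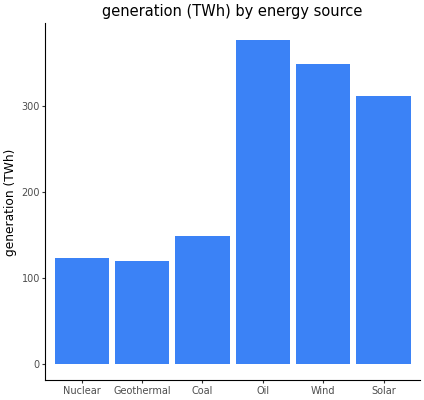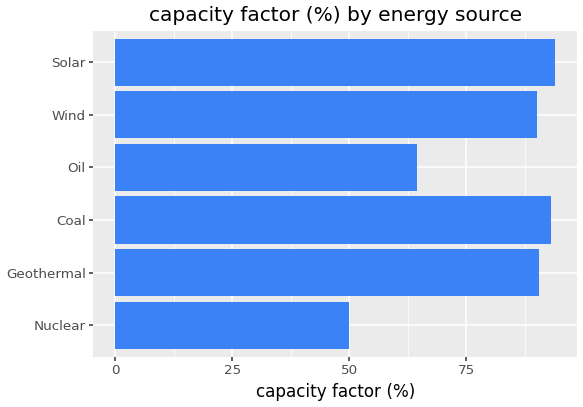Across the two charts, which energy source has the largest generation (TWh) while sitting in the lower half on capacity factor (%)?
Oil

Chart 2 median capacity factor (%) ≈ 90; below-median energy sources: Nuclear, Oil, Wind. Among those, Oil has the highest generation (TWh) (≈ 400).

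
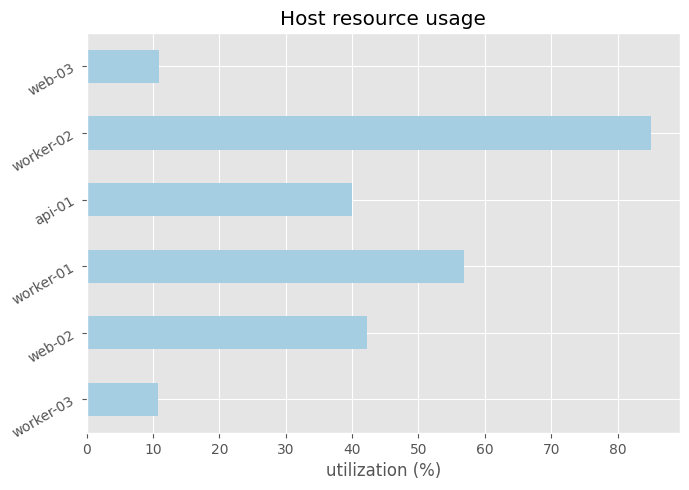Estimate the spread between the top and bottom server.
Max worker-02 ≈ 90, min worker-03 ≈ 10; range ≈ 80.

≈ 80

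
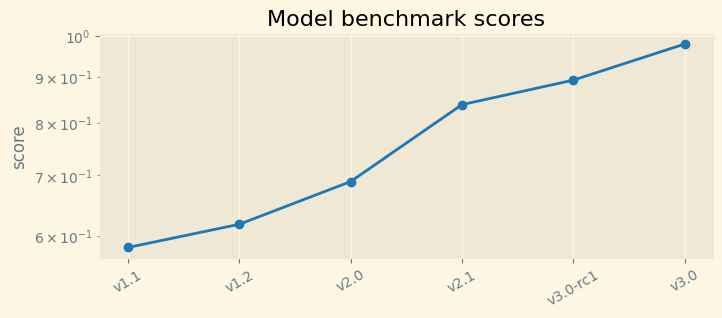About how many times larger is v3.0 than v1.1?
v3.0 ≈ 1.00, v1.1 ≈ 0.60; 1.00/0.60 ≈ 1.67.

≈ 1.67×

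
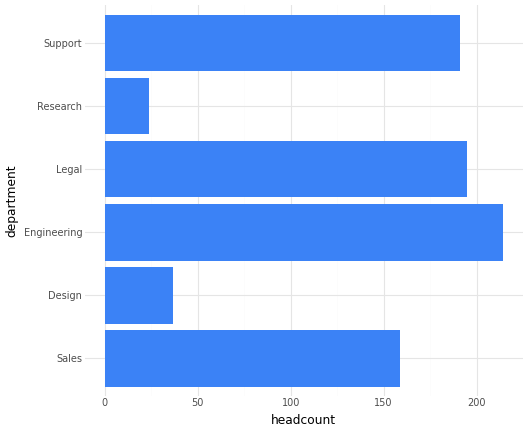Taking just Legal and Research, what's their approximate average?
≈ 110

(200 + 20) / 2 ≈ 110.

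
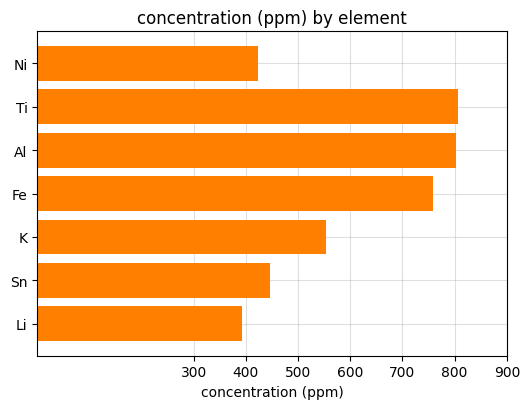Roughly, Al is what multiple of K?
≈ 1.33×

Al ≈ 800, K ≈ 600; 800/600 ≈ 1.33.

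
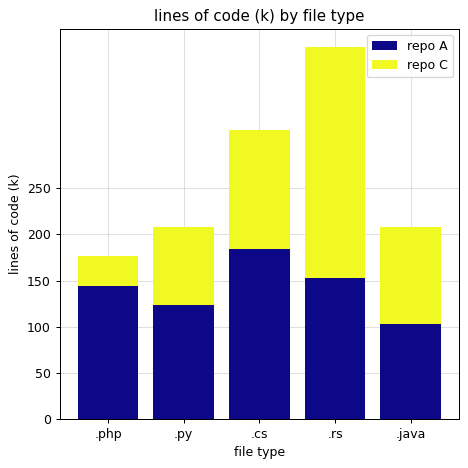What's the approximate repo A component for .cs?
≈ 200

repo A top ≈ 200, bottom ≈ 0; segment ≈ 200.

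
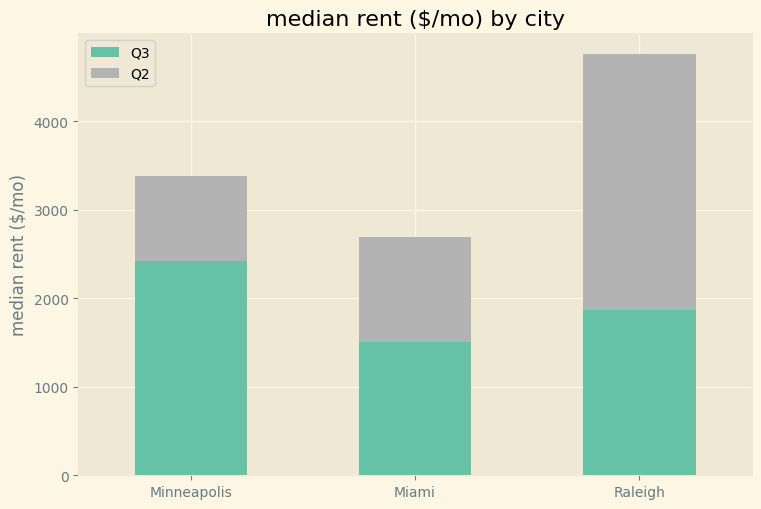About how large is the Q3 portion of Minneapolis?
Q3 top ≈ 2500, bottom ≈ 0; segment ≈ 2500.

≈ 2500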